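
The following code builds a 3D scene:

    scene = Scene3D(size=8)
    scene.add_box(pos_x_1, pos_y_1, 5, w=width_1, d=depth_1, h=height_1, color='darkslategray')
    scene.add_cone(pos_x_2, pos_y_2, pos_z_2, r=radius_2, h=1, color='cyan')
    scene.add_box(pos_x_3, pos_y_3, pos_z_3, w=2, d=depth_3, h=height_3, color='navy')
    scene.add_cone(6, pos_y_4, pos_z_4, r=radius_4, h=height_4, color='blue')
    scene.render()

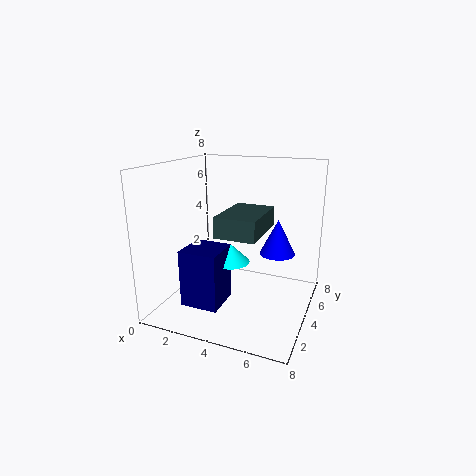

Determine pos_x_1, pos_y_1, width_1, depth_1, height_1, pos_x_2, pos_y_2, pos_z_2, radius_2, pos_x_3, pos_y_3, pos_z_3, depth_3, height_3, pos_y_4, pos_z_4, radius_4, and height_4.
pos_x_1 = 4; pos_y_1 = 1; width_1 = 2; depth_1 = 3; height_1 = 1; pos_x_2 = 4; pos_y_2 = 3; pos_z_2 = 3; radius_2 = 1; pos_x_3 = 2; pos_y_3 = 1; pos_z_3 = 1; depth_3 = 2; height_3 = 3; pos_y_4 = 5; pos_z_4 = 3; radius_4 = 1; height_4 = 2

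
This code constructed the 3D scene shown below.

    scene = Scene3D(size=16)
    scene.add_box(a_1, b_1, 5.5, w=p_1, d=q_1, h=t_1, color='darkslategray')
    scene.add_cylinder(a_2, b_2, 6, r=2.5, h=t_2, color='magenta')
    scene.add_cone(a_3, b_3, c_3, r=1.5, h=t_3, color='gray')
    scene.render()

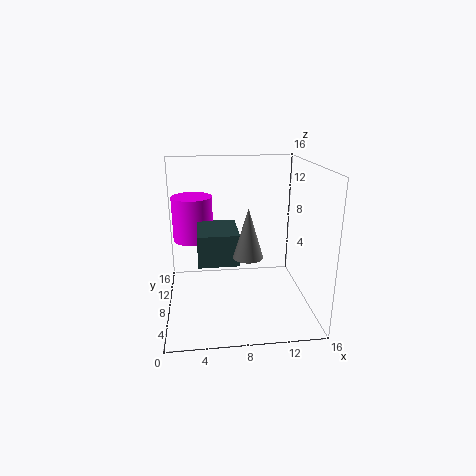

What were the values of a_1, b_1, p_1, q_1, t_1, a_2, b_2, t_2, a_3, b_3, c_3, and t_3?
a_1 = 3.5, b_1 = 6, p_1 = 4.5, q_1 = 5.5, t_1 = 3.5, a_2 = 3, b_2 = 13.5, t_2 = 5.5, a_3 = 8.5, b_3 = 4, c_3 = 7.5, t_3 = 5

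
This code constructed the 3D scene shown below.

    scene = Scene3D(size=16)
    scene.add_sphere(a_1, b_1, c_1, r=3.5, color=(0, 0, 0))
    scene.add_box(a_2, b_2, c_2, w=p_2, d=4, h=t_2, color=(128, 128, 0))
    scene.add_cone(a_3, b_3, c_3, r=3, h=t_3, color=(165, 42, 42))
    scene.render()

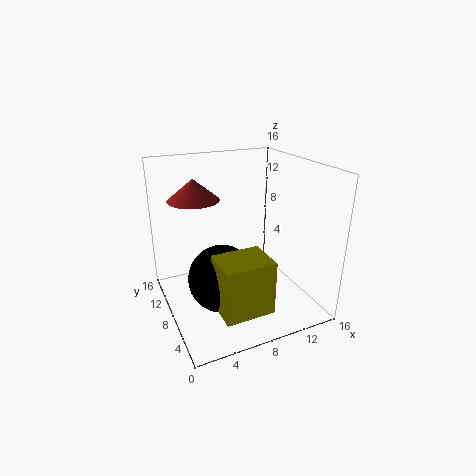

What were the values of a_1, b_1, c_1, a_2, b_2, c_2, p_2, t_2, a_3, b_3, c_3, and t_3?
a_1 = 5, b_1 = 5.5, c_1 = 5, a_2 = 3.5, b_2 = 0.5, c_2 = 3, p_2 = 5, t_2 = 5.5, a_3 = 4.5, b_3 = 12.5, c_3 = 11.5, t_3 = 2.5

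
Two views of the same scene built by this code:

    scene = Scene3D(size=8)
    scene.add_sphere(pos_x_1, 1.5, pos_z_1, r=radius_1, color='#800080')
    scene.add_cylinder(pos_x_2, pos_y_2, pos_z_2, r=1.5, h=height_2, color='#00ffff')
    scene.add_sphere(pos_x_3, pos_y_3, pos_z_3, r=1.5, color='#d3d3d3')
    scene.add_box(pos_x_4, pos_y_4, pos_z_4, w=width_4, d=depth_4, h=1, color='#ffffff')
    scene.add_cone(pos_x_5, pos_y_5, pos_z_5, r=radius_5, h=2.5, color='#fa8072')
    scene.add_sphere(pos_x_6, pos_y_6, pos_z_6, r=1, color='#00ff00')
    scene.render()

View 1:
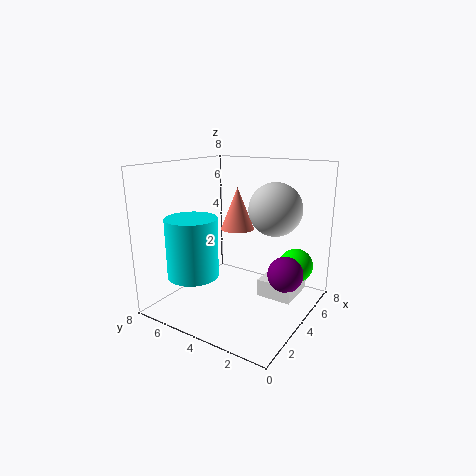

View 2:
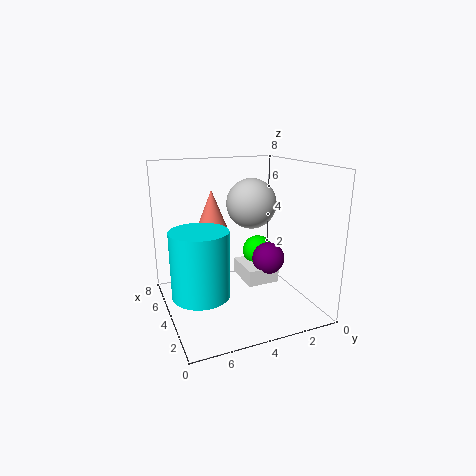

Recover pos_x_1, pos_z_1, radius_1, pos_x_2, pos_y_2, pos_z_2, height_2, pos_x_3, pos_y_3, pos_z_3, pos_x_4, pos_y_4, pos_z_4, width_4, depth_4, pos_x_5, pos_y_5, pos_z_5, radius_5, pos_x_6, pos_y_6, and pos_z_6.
pos_x_1 = 5, pos_z_1 = 2, radius_1 = 1, pos_x_2 = 3, pos_y_2 = 6.5, pos_z_2 = 1.5, height_2 = 3.5, pos_x_3 = 5.5, pos_y_3 = 2.5, pos_z_3 = 5.5, pos_x_4 = 4.5, pos_y_4 = 1, pos_z_4 = 0.5, width_4 = 2.5, depth_4 = 2, pos_x_5 = 5.5, pos_y_5 = 5, pos_z_5 = 4, radius_5 = 1, pos_x_6 = 6.5, pos_y_6 = 1.5, pos_z_6 = 2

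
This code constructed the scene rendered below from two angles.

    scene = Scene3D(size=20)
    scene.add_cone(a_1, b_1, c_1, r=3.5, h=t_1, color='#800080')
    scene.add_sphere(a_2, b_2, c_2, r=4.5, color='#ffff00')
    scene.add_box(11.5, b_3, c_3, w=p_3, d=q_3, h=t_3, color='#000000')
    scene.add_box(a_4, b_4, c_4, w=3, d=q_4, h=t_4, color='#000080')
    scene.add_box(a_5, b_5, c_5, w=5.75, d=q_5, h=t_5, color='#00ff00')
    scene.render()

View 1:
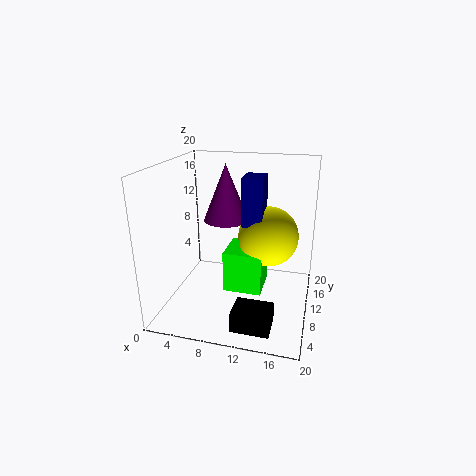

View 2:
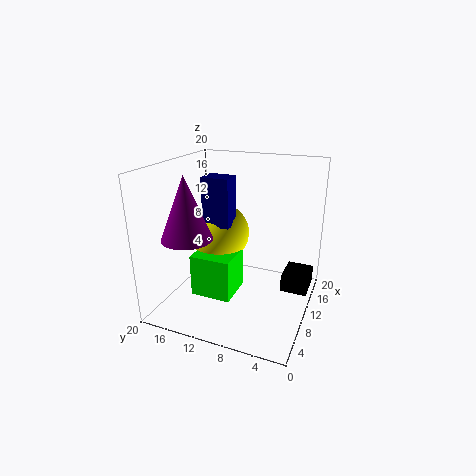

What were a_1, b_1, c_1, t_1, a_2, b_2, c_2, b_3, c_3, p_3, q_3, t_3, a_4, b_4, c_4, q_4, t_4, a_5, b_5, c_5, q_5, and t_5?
a_1 = 6.5; b_1 = 16; c_1 = 10.25; t_1 = 8.75; a_2 = 13.5; b_2 = 14.5; c_2 = 8.75; b_3 = 0.25; c_3 = 2; p_3 = 4.75; q_3 = 3.75; t_3 = 2.5; a_4 = 10; b_4 = 11.5; c_4 = 11; q_4 = 4; t_4 = 7; a_5 = 7.5; b_5 = 10.5; c_5 = 0.75; q_5 = 6; t_5 = 6.25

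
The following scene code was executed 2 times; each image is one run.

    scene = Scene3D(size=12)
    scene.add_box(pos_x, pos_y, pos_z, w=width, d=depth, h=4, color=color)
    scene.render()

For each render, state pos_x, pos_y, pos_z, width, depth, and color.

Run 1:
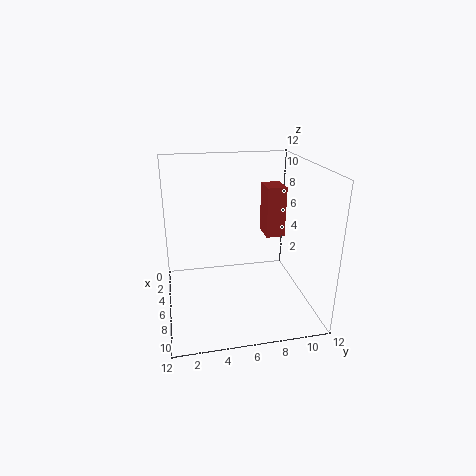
pos_x = 5.5
pos_y = 8
pos_z = 6.5
width = 2
depth = 1.5
color = 'brown'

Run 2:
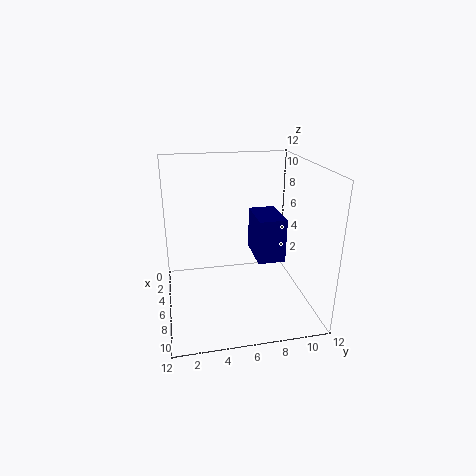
pos_x = 1.5
pos_y = 8
pos_z = 3
width = 4
depth = 2.5
color = 'navy'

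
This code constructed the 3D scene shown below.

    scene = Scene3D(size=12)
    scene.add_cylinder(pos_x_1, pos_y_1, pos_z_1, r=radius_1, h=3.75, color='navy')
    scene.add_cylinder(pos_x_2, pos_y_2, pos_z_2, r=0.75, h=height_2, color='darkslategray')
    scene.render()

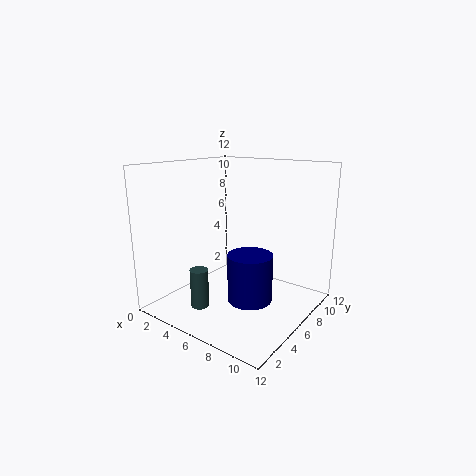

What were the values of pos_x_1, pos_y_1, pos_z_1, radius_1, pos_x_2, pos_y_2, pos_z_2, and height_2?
pos_x_1 = 8.25, pos_y_1 = 4.5, pos_z_1 = 1.75, radius_1 = 1.75, pos_x_2 = 4.25, pos_y_2 = 3, pos_z_2 = 0.5, height_2 = 3.25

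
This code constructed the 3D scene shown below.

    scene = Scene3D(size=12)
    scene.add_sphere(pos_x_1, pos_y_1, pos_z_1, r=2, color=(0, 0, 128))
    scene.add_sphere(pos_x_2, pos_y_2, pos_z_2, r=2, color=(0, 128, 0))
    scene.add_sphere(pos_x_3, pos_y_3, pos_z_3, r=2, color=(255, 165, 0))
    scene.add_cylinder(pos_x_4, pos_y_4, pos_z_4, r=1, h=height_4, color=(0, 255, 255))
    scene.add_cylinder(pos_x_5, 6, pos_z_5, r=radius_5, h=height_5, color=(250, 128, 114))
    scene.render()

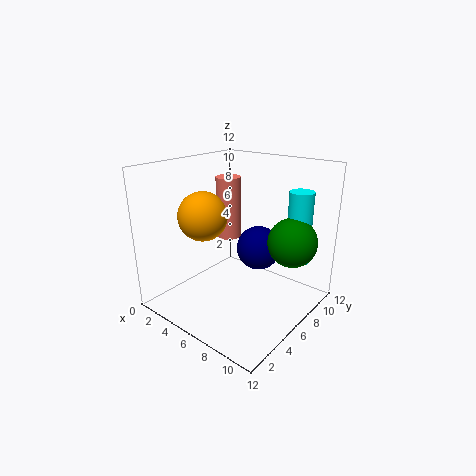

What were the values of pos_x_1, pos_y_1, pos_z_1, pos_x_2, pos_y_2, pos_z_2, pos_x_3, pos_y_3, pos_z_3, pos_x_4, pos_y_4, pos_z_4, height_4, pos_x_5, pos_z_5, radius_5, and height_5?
pos_x_1 = 6
pos_y_1 = 9
pos_z_1 = 4
pos_x_2 = 10
pos_y_2 = 8
pos_z_2 = 6
pos_x_3 = 4
pos_y_3 = 4
pos_z_3 = 8
pos_x_4 = 10
pos_y_4 = 9
pos_z_4 = 4
height_4 = 6
pos_x_5 = 5
pos_z_5 = 6
radius_5 = 1
height_5 = 5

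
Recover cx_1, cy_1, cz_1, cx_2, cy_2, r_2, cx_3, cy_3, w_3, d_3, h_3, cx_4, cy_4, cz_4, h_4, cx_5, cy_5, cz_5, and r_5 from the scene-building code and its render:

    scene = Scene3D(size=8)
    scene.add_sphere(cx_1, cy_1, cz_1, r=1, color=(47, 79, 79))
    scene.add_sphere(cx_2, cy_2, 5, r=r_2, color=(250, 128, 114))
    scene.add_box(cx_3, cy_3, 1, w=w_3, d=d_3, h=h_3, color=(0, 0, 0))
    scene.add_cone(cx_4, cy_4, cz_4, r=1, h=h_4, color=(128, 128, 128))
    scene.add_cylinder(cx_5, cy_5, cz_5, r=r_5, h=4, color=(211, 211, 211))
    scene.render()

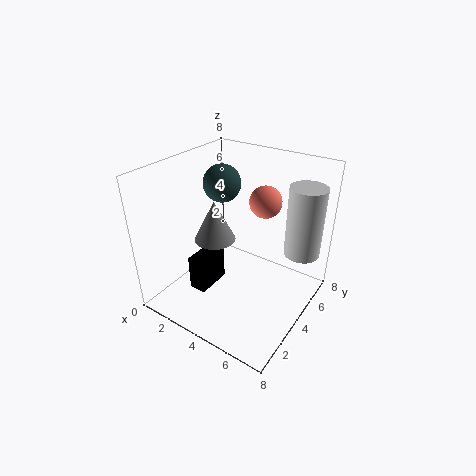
cx_1 = 3
cy_1 = 4
cz_1 = 7
cx_2 = 4
cy_2 = 7
r_2 = 1
cx_3 = 2
cy_3 = 2
w_3 = 1
d_3 = 2
h_3 = 2
cx_4 = 4
cy_4 = 2
cz_4 = 5
h_4 = 2
cx_5 = 7
cy_5 = 6
cz_5 = 3
r_5 = 1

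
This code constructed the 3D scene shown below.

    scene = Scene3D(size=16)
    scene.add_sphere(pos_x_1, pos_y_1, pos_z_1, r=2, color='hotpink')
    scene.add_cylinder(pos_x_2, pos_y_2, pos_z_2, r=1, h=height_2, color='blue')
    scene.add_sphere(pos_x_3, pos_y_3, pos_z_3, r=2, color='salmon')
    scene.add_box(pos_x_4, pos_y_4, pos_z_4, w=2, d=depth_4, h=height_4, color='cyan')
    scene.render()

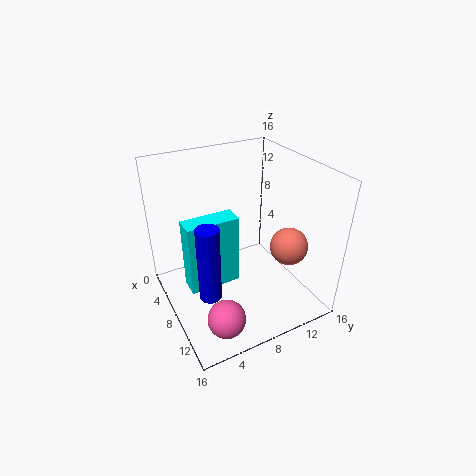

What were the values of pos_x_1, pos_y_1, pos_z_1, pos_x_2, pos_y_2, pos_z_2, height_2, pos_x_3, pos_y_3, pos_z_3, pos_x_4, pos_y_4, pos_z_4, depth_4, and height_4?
pos_x_1 = 13
pos_y_1 = 4
pos_z_1 = 2
pos_x_2 = 14
pos_y_2 = 2
pos_z_2 = 7
height_2 = 7
pos_x_3 = 12
pos_y_3 = 12
pos_z_3 = 8
pos_x_4 = 10
pos_y_4 = 1
pos_z_4 = 6
depth_4 = 5
height_4 = 7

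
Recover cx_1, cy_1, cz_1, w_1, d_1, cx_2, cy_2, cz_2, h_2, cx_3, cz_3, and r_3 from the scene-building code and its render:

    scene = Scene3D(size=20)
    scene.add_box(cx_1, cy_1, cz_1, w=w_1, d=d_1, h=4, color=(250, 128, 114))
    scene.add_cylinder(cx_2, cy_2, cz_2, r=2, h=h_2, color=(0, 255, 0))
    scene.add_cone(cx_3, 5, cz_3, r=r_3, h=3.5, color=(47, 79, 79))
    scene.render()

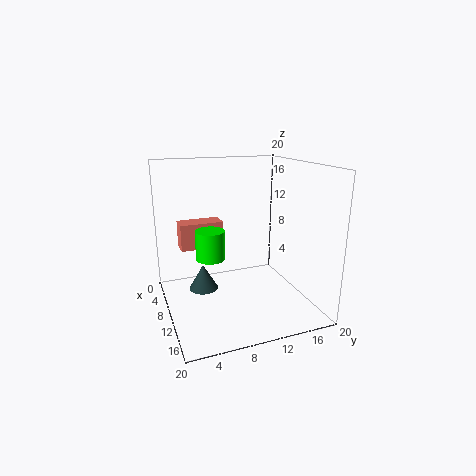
cx_1 = 2; cy_1 = 3; cz_1 = 7; w_1 = 3; d_1 = 6.5; cx_2 = 10; cy_2 = 6; cz_2 = 7.5; h_2 = 4; cx_3 = 9.5; cz_3 = 3; r_3 = 2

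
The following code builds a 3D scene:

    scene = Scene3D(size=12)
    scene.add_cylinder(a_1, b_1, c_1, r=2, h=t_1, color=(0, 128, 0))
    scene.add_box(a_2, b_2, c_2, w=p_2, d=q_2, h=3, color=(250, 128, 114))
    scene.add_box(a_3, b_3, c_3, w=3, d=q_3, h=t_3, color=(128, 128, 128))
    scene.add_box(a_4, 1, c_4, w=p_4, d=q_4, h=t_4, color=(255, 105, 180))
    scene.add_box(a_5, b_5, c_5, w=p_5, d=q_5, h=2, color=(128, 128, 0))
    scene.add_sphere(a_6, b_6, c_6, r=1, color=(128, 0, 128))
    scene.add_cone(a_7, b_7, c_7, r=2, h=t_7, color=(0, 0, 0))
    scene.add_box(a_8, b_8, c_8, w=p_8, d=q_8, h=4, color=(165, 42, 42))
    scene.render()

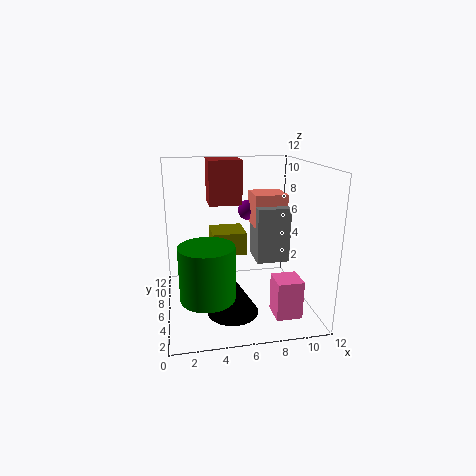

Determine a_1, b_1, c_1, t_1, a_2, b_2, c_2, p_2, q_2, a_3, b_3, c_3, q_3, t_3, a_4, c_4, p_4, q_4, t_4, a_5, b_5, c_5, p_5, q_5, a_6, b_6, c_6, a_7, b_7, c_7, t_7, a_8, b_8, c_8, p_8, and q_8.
a_1 = 3
b_1 = 2
c_1 = 3
t_1 = 4
a_2 = 8
b_2 = 8
c_2 = 6
p_2 = 3
q_2 = 3
a_3 = 8
b_3 = 7
c_3 = 3
q_3 = 3
t_3 = 5
a_4 = 8
c_4 = 1
p_4 = 2
q_4 = 2
t_4 = 3
a_5 = 4
b_5 = 7
c_5 = 4
p_5 = 3
q_5 = 3
a_6 = 8
b_6 = 11
c_6 = 7
a_7 = 5
b_7 = 3
c_7 = 1
t_7 = 3
a_8 = 4
b_8 = 9
c_8 = 8
p_8 = 3
q_8 = 3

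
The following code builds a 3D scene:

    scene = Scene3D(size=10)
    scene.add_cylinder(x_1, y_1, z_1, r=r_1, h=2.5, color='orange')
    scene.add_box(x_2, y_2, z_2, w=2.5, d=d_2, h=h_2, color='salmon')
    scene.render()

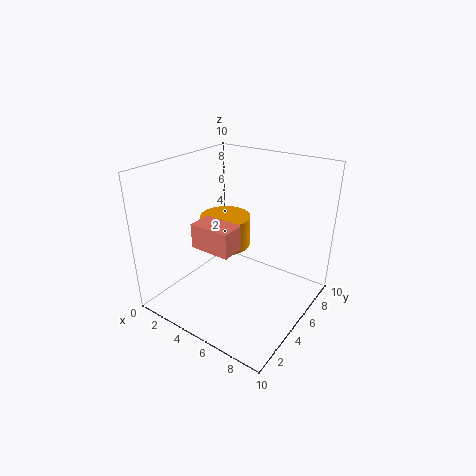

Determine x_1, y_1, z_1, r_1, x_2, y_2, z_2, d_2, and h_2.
x_1 = 2
y_1 = 7.5
z_1 = 2.5
r_1 = 2
x_2 = 4.5
y_2 = 1
z_2 = 6
d_2 = 1.5
h_2 = 1.5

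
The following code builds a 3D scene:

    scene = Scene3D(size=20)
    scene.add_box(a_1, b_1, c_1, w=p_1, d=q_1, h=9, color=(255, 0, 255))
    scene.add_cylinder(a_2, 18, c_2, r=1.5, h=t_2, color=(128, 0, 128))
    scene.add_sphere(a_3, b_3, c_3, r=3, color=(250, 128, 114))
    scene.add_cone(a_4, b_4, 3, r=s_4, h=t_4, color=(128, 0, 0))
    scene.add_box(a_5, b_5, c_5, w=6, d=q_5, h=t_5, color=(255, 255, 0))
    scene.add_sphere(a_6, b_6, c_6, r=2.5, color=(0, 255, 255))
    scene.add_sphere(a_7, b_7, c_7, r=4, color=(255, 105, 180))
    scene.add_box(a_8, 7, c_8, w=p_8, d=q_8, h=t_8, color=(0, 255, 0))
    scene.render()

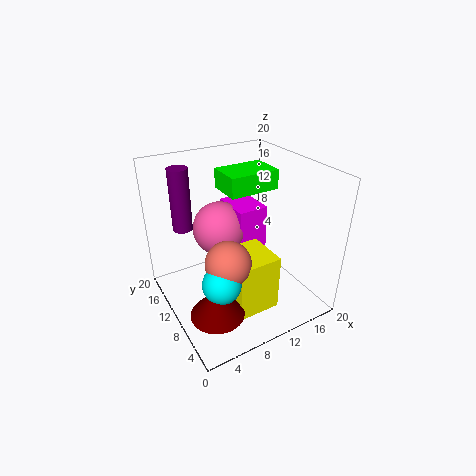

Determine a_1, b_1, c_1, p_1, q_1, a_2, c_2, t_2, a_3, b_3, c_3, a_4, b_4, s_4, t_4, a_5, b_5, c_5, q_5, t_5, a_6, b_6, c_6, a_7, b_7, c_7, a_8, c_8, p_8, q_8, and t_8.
a_1 = 11
b_1 = 11
c_1 = 4
p_1 = 4.5
q_1 = 6
a_2 = 5
c_2 = 9
t_2 = 9.5
a_3 = 6.5
b_3 = 6.5
c_3 = 9
a_4 = 4
b_4 = 5
s_4 = 3.5
t_4 = 4
a_5 = 7
b_5 = 4
c_5 = 1
q_5 = 6
t_5 = 8
a_6 = 5
b_6 = 5.5
c_6 = 7
a_7 = 9.5
b_7 = 14.5
c_7 = 9.5
a_8 = 7.5
c_8 = 17.5
p_8 = 6.5
q_8 = 4.5
t_8 = 2.5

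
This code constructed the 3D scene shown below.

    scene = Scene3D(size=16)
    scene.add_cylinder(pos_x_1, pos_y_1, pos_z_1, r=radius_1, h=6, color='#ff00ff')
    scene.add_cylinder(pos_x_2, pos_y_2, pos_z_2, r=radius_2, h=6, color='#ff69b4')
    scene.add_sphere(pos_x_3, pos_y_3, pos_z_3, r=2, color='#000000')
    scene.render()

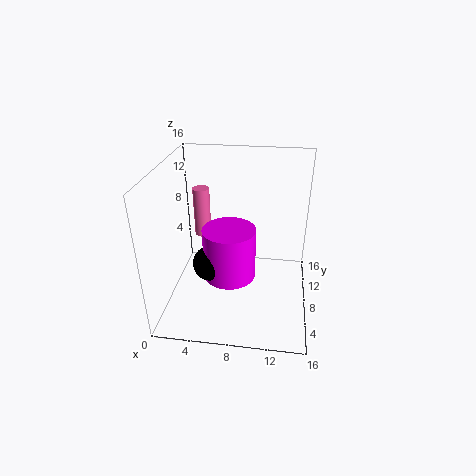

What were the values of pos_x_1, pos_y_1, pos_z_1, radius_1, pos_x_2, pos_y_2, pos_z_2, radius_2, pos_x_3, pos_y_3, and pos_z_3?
pos_x_1 = 7
pos_y_1 = 8
pos_z_1 = 3
radius_1 = 3
pos_x_2 = 3
pos_y_2 = 12
pos_z_2 = 6
radius_2 = 1
pos_x_3 = 5
pos_y_3 = 7
pos_z_3 = 5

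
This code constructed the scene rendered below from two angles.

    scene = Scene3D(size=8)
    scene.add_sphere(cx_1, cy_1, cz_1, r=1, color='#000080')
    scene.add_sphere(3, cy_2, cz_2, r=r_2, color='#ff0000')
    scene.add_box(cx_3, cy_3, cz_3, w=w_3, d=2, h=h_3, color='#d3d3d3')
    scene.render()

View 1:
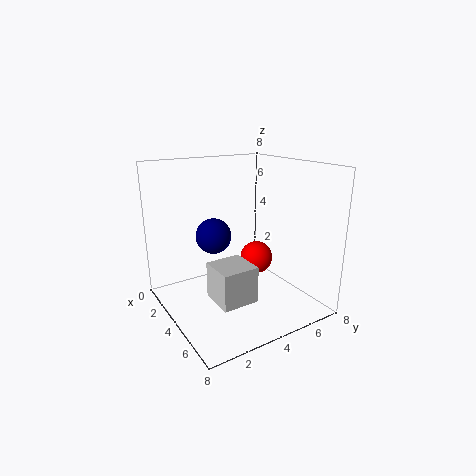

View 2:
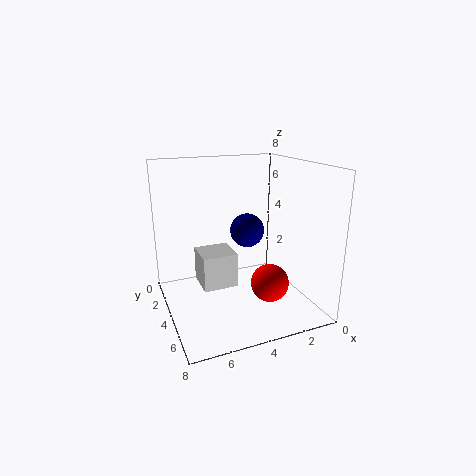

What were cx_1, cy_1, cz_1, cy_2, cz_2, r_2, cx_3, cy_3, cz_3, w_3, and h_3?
cx_1 = 3, cy_1 = 3, cz_1 = 4, cy_2 = 6, cz_2 = 2, r_2 = 1, cx_3 = 4, cy_3 = 2, cz_3 = 1, w_3 = 2, h_3 = 2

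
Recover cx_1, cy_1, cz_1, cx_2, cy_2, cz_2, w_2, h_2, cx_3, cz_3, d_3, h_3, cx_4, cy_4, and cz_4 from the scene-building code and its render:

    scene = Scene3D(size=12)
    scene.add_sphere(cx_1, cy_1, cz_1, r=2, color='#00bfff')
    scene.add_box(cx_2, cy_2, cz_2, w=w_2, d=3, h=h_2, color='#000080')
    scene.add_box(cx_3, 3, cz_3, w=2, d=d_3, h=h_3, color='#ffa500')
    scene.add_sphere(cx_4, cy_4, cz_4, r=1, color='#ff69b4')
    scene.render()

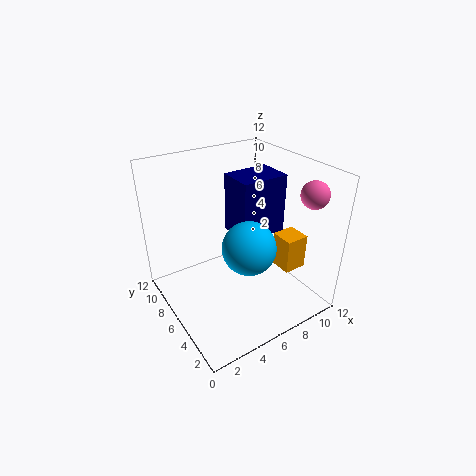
cx_1 = 5, cy_1 = 3, cz_1 = 7, cx_2 = 6, cy_2 = 5, cz_2 = 6, w_2 = 4, h_2 = 5, cx_3 = 9, cz_3 = 3, d_3 = 2, h_3 = 3, cx_4 = 9, cy_4 = 1, cz_4 = 11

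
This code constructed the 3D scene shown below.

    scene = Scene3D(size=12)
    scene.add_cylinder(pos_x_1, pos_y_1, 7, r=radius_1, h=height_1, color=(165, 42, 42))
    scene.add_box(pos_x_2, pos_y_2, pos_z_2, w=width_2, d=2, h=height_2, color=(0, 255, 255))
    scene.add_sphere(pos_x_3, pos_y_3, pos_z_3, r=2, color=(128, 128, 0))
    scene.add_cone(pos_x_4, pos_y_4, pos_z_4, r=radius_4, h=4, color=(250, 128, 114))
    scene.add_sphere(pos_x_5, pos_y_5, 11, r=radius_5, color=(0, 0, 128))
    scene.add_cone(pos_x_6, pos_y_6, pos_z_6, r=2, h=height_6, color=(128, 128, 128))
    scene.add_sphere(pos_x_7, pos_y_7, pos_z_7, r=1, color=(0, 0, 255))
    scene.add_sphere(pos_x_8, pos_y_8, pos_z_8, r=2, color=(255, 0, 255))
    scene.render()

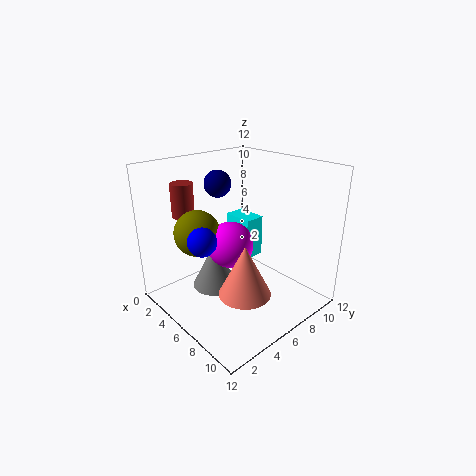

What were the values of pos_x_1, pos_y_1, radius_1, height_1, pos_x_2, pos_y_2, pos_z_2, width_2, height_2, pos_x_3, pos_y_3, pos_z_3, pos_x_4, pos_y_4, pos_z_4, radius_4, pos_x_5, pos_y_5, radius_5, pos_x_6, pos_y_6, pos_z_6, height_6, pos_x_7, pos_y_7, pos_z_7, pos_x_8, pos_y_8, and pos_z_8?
pos_x_1 = 1; pos_y_1 = 4; radius_1 = 1; height_1 = 3; pos_x_2 = 1; pos_y_2 = 9; pos_z_2 = 2; width_2 = 3; height_2 = 4; pos_x_3 = 3; pos_y_3 = 4; pos_z_3 = 6; pos_x_4 = 9; pos_y_4 = 4; pos_z_4 = 3; radius_4 = 2; pos_x_5 = 6; pos_y_5 = 4; radius_5 = 1; pos_x_6 = 4; pos_y_6 = 5; pos_z_6 = 1; height_6 = 4; pos_x_7 = 8; pos_y_7 = 1; pos_z_7 = 8; pos_x_8 = 5; pos_y_8 = 6; pos_z_8 = 5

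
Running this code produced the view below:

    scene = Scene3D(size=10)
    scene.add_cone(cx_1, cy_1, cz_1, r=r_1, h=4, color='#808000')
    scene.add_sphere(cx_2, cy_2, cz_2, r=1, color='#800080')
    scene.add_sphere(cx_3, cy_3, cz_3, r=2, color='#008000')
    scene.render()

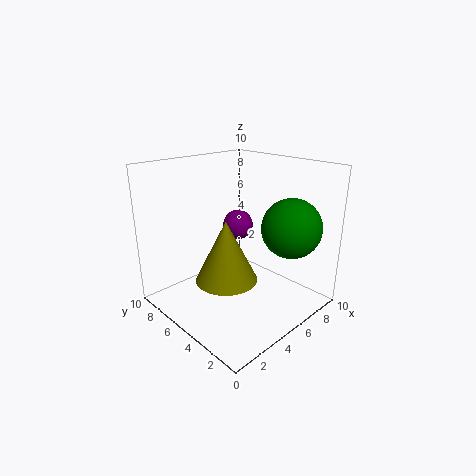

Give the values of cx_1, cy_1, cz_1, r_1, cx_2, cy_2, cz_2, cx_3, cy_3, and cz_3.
cx_1 = 3; cy_1 = 4; cz_1 = 3; r_1 = 2; cx_2 = 5; cy_2 = 5; cz_2 = 6; cx_3 = 7; cy_3 = 2; cz_3 = 6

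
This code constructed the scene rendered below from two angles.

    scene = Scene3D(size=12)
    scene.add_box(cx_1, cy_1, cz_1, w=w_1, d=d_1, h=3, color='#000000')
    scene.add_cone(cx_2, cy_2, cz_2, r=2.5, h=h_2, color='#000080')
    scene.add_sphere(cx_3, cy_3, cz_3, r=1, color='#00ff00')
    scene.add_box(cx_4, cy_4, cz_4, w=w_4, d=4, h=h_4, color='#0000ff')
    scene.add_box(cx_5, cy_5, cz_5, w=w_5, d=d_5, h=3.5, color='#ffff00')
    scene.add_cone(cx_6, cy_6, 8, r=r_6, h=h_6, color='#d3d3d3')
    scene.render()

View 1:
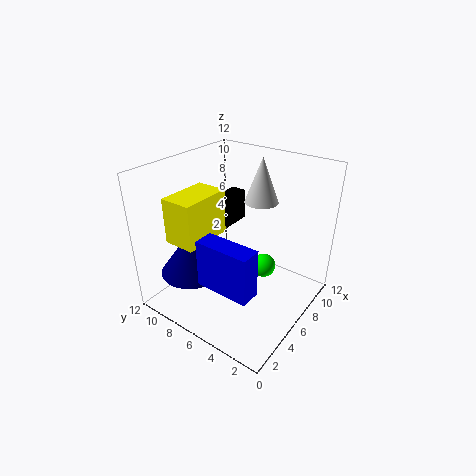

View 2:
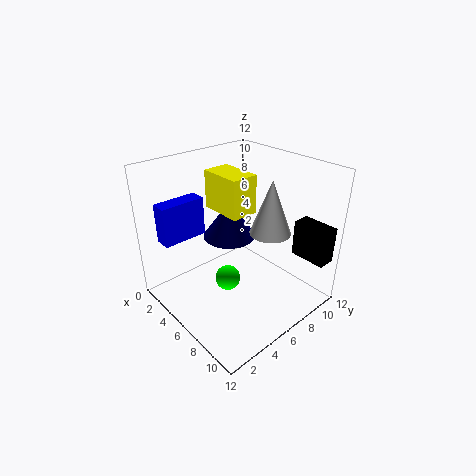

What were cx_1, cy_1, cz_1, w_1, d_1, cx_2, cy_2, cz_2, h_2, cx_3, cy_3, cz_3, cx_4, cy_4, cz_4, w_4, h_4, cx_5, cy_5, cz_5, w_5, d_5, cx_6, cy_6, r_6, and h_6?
cx_1 = 9, cy_1 = 9.5, cz_1 = 4.5, w_1 = 3, d_1 = 1.5, cx_2 = 2.5, cy_2 = 8, cz_2 = 4, h_2 = 3.5, cx_3 = 7, cy_3 = 4, cz_3 = 3.5, cx_4 = 0.5, cy_4 = 1.5, cz_4 = 5, w_4 = 1.5, h_4 = 3.5, cx_5 = 1, cy_5 = 6.5, cz_5 = 7, w_5 = 4, d_5 = 2.5, cx_6 = 9.5, cy_6 = 6, r_6 = 1.5, h_6 = 4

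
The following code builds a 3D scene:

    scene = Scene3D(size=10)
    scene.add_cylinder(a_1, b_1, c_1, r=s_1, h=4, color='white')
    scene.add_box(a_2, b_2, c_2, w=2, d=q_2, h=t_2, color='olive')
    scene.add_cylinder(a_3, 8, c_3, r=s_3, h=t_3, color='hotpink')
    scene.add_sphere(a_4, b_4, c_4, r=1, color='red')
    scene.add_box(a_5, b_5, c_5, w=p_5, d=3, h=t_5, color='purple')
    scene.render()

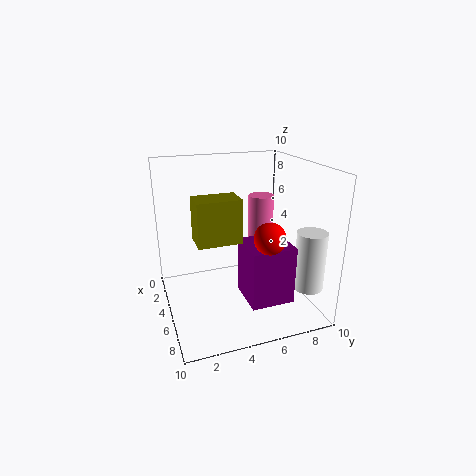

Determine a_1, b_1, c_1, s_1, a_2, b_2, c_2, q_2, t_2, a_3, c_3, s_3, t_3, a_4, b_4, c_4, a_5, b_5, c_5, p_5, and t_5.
a_1 = 8
b_1 = 9
c_1 = 2
s_1 = 1
a_2 = 4
b_2 = 2
c_2 = 5
q_2 = 3
t_2 = 3
a_3 = 2
c_3 = 2
s_3 = 1
t_3 = 5
a_4 = 8
b_4 = 6
c_4 = 6
a_5 = 5
b_5 = 5
c_5 = 1
p_5 = 3
t_5 = 4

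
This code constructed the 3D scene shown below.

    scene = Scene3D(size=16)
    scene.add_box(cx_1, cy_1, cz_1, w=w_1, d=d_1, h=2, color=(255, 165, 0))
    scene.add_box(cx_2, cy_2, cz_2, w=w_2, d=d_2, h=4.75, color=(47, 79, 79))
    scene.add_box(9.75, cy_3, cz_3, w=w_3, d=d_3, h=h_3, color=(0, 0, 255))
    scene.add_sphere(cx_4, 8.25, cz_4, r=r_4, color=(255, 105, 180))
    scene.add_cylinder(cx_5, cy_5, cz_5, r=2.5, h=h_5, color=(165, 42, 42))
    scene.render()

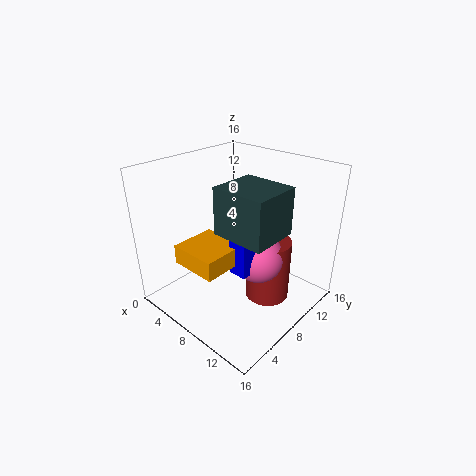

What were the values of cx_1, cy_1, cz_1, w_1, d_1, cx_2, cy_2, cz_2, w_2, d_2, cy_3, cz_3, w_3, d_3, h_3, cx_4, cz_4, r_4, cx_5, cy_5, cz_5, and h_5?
cx_1 = 5.5
cy_1 = 1.25
cz_1 = 7
w_1 = 5
d_1 = 4.75
cx_2 = 8.75
cy_2 = 3.75
cz_2 = 10.5
w_2 = 5.5
d_2 = 5
cy_3 = 4.75
cz_3 = 6
w_3 = 2
d_3 = 2.75
h_3 = 4.75
cx_4 = 10.75
cz_4 = 6.5
r_4 = 2.75
cx_5 = 11
cy_5 = 9.75
cz_5 = 1
h_5 = 7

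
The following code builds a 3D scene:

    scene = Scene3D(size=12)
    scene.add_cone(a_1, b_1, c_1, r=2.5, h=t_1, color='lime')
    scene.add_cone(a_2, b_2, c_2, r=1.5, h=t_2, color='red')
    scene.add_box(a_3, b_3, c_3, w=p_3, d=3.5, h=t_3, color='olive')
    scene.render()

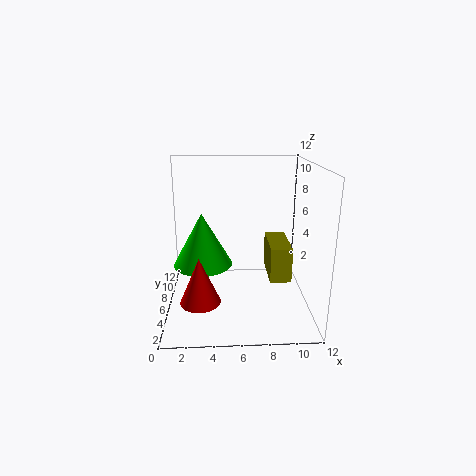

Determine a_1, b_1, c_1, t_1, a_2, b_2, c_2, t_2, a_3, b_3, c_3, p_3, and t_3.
a_1 = 3
b_1 = 6.5
c_1 = 3.5
t_1 = 4.5
a_2 = 3
b_2 = 2
c_2 = 2.5
t_2 = 3.5
a_3 = 8
b_3 = 1
c_3 = 4.5
p_3 = 1.5
t_3 = 2.5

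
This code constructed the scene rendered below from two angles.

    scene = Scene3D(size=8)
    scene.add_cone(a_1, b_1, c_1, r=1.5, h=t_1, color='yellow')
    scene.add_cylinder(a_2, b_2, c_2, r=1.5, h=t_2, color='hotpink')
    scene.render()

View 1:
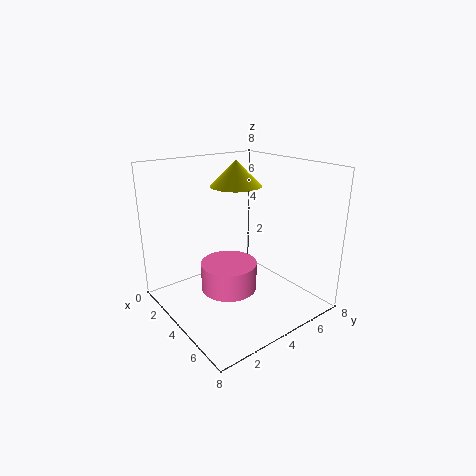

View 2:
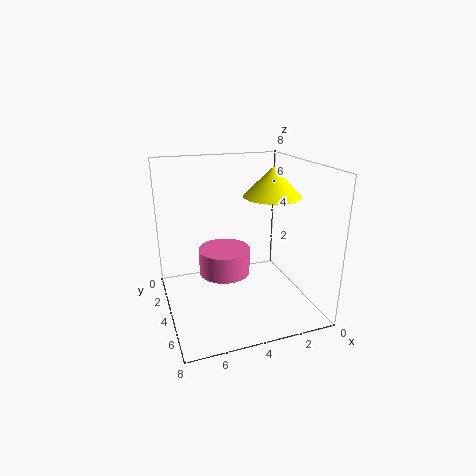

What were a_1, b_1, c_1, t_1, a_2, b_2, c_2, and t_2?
a_1 = 2.5, b_1 = 5, c_1 = 6.5, t_1 = 1.5, a_2 = 4.5, b_2 = 3, c_2 = 1.5, t_2 = 1.5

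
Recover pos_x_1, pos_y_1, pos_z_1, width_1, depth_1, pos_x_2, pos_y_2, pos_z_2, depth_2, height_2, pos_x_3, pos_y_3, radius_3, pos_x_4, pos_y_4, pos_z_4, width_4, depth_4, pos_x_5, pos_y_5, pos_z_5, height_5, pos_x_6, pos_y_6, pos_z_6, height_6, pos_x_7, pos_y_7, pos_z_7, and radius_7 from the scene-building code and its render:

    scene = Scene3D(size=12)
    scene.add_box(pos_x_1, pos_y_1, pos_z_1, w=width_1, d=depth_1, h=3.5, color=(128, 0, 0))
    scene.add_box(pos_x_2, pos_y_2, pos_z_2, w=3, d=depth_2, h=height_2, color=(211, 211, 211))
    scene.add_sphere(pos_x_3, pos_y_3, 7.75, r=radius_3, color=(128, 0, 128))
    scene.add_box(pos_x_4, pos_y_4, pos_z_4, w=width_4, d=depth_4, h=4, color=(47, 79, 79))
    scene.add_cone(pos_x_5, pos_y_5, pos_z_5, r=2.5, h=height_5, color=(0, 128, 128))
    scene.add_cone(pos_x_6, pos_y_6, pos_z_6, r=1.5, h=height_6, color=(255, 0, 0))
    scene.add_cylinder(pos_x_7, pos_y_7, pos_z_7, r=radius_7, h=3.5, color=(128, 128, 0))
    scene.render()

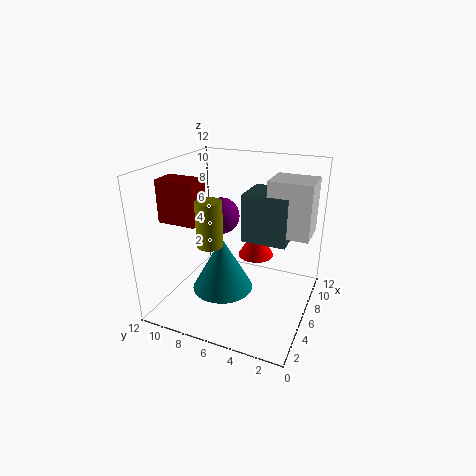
pos_x_1 = 3.25; pos_y_1 = 8.5; pos_z_1 = 7.5; width_1 = 2; depth_1 = 3.25; pos_x_2 = 6.25; pos_y_2 = 0.25; pos_z_2 = 6.5; depth_2 = 3.5; height_2 = 4.5; pos_x_3 = 6; pos_y_3 = 7.5; radius_3 = 1.5; pos_x_4 = 6; pos_y_4 = 2; pos_z_4 = 5.75; width_4 = 3.5; depth_4 = 3.75; pos_x_5 = 4.5; pos_y_5 = 6.75; pos_z_5 = 2; height_5 = 4.5; pos_x_6 = 7; pos_y_6 = 4.75; pos_z_6 = 4.25; height_6 = 2.5; pos_x_7 = 3; pos_y_7 = 7; pos_z_7 = 6.5; radius_7 = 1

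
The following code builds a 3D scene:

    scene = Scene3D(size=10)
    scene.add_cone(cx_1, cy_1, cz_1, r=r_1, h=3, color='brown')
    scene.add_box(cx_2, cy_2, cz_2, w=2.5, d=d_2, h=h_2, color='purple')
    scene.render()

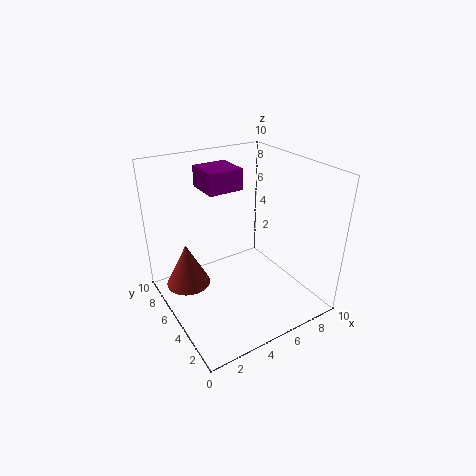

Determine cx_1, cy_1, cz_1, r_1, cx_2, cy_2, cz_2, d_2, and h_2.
cx_1 = 1.5, cy_1 = 6, cz_1 = 2, r_1 = 1.5, cx_2 = 3.5, cy_2 = 6, cz_2 = 8, d_2 = 2.5, h_2 = 1.5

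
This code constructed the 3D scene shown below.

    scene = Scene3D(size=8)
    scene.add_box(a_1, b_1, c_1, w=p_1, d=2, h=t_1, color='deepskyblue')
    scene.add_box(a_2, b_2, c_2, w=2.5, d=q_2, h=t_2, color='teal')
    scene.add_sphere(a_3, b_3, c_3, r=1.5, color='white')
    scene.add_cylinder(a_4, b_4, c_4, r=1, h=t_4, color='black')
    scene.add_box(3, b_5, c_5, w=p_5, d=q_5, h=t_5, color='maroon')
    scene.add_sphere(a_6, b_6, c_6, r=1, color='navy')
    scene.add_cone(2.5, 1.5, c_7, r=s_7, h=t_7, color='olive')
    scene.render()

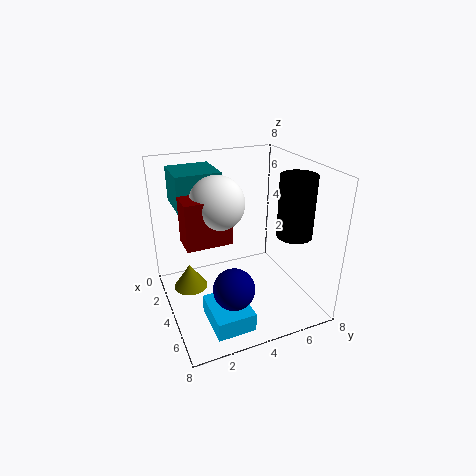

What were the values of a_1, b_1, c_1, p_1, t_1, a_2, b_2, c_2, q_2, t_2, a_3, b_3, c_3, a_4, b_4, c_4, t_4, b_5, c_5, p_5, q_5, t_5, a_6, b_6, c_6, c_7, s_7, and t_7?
a_1 = 5
b_1 = 1.5
c_1 = 0.5
p_1 = 2.5
t_1 = 1
a_2 = 0.5
b_2 = 1
c_2 = 5.5
q_2 = 2.5
t_2 = 2
a_3 = 3.5
b_3 = 3
c_3 = 6
a_4 = 5
b_4 = 7
c_4 = 4
t_4 = 3.5
b_5 = 1
c_5 = 4
p_5 = 1.5
q_5 = 2.5
t_5 = 2.5
a_6 = 7
b_6 = 2.5
c_6 = 3
c_7 = 0.5
s_7 = 1
t_7 = 1.5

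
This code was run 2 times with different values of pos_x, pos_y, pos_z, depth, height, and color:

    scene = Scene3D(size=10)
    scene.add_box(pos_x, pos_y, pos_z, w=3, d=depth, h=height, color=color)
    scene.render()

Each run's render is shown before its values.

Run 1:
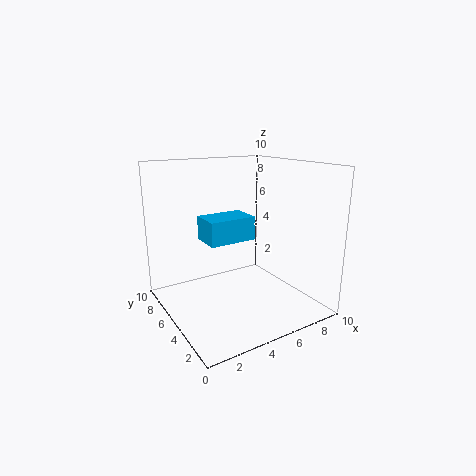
pos_x = 2; pos_y = 3; pos_z = 5.5; depth = 2; height = 1.5; color = 'deepskyblue'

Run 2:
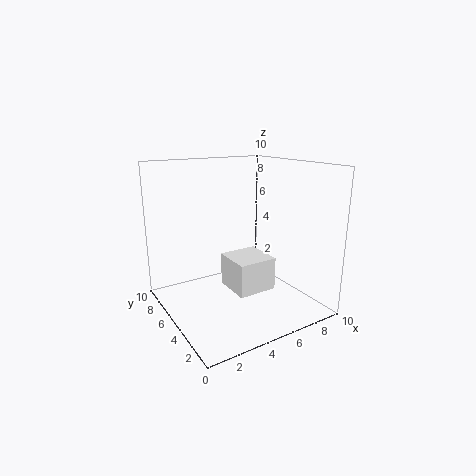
pos_x = 5; pos_y = 4.5; pos_z = 0.5; depth = 3; height = 2.5; color = 'white'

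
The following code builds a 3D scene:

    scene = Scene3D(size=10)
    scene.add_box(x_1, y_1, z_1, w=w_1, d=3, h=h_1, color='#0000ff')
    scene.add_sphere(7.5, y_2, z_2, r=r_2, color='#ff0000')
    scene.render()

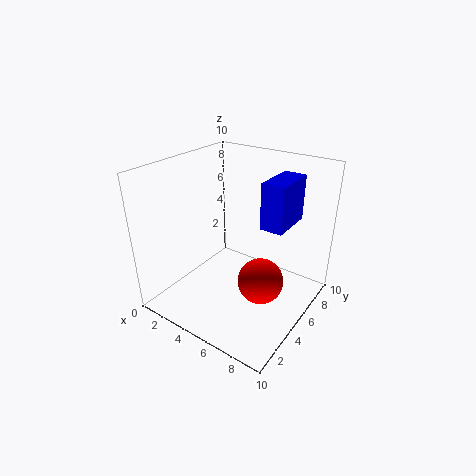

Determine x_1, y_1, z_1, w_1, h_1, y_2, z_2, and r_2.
x_1 = 7; y_1 = 4.5; z_1 = 6.5; w_1 = 1.5; h_1 = 3; y_2 = 4; z_2 = 3; r_2 = 1.5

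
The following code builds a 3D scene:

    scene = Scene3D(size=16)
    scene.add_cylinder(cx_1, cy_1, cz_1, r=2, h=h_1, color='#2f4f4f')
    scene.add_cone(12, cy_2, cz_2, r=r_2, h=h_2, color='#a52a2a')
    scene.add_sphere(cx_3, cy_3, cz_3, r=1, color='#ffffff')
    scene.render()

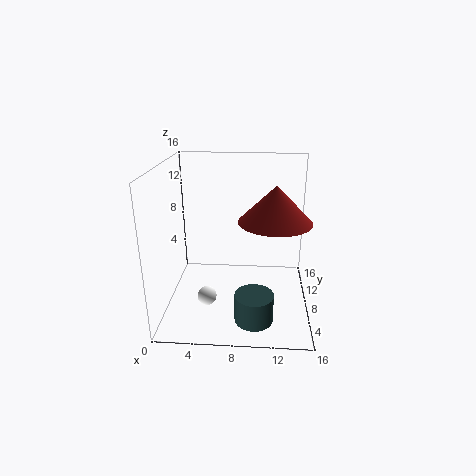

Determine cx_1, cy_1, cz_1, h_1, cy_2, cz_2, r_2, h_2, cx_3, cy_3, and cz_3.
cx_1 = 10; cy_1 = 3; cz_1 = 1; h_1 = 3; cy_2 = 8; cz_2 = 10; r_2 = 4; h_2 = 4; cx_3 = 5; cy_3 = 4; cz_3 = 3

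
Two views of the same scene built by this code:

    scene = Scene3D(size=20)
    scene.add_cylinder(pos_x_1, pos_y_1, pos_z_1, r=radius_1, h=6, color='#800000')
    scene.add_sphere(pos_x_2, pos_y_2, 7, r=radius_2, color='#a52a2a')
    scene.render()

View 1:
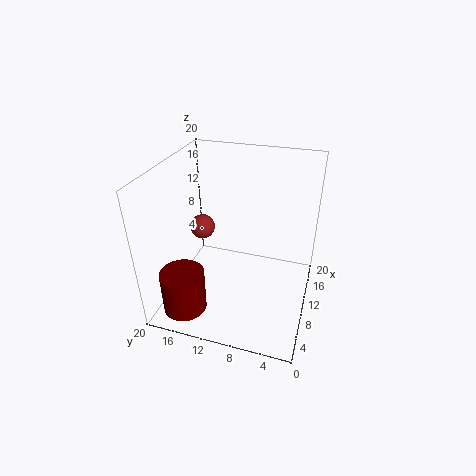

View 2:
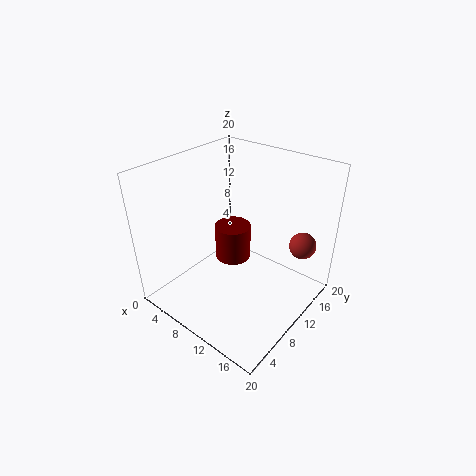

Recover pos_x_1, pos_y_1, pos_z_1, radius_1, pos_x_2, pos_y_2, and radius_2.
pos_x_1 = 4; pos_y_1 = 16; pos_z_1 = 1; radius_1 = 3; pos_x_2 = 16; pos_y_2 = 18; radius_2 = 2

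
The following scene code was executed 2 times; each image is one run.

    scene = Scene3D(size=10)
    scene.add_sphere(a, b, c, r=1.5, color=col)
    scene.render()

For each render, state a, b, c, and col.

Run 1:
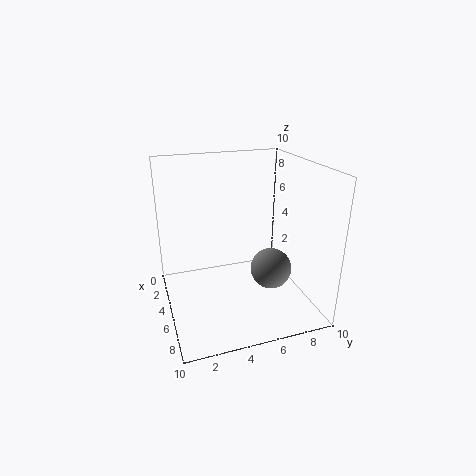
a = 5.25
b = 7.5
c = 2.25
col = 'gray'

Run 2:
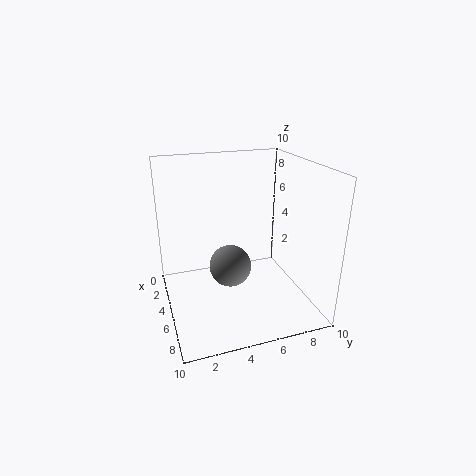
a = 4.75
b = 4.5
c = 2.75
col = 'gray'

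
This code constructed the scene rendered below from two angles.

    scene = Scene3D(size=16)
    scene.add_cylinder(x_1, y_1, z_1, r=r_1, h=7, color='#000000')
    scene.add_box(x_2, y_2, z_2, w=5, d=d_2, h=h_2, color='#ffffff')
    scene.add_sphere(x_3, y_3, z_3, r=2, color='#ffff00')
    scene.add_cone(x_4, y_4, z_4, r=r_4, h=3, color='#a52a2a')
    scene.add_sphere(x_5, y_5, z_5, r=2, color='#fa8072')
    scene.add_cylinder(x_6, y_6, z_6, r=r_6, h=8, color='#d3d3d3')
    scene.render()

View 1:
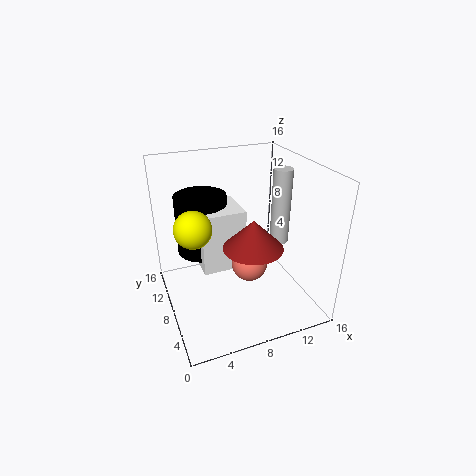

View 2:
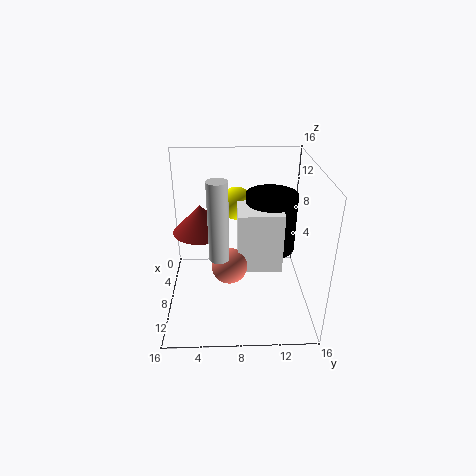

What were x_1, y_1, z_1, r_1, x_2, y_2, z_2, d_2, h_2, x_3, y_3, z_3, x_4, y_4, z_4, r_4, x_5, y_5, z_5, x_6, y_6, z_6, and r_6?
x_1 = 5
y_1 = 12
z_1 = 5
r_1 = 3
x_2 = 4
y_2 = 8
z_2 = 4
d_2 = 5
h_2 = 7
x_3 = 3
y_3 = 8
z_3 = 10
x_4 = 8
y_4 = 4
z_4 = 9
r_4 = 3
x_5 = 9
y_5 = 7
z_5 = 5
x_6 = 12
y_6 = 6
z_6 = 8
r_6 = 1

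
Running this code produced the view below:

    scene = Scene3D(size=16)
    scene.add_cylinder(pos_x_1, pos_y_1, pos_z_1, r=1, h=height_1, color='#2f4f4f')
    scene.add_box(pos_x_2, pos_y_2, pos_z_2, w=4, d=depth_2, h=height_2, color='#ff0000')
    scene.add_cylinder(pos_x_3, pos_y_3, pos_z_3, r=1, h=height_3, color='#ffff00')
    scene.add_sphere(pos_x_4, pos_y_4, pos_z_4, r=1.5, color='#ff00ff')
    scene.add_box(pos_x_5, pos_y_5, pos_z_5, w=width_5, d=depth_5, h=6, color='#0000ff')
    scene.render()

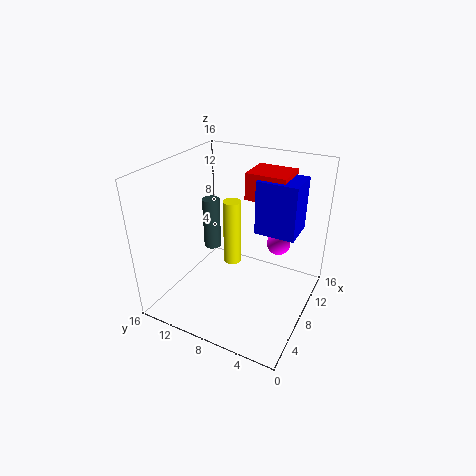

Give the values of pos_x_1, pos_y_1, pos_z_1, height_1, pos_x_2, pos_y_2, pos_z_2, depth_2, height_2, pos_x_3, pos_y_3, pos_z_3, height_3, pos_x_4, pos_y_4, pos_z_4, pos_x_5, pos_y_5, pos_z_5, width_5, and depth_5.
pos_x_1 = 9
pos_y_1 = 12
pos_z_1 = 5.5
height_1 = 6
pos_x_2 = 9.5
pos_y_2 = 3.5
pos_z_2 = 12
depth_2 = 4.5
height_2 = 3
pos_x_3 = 8.5
pos_y_3 = 9
pos_z_3 = 4.5
height_3 = 7.5
pos_x_4 = 14.5
pos_y_4 = 5.5
pos_z_4 = 4.5
pos_x_5 = 9
pos_y_5 = 2
pos_z_5 = 8.5
width_5 = 4
depth_5 = 4.5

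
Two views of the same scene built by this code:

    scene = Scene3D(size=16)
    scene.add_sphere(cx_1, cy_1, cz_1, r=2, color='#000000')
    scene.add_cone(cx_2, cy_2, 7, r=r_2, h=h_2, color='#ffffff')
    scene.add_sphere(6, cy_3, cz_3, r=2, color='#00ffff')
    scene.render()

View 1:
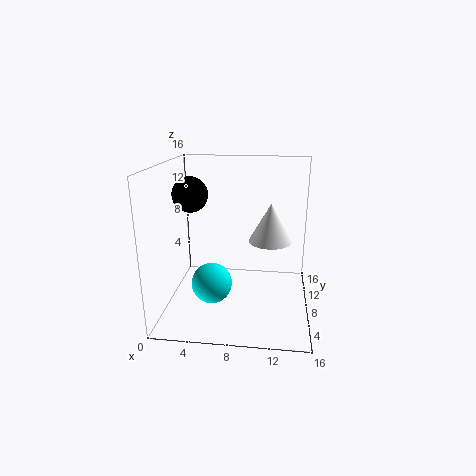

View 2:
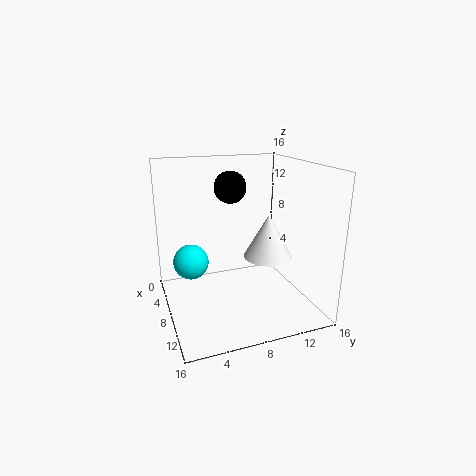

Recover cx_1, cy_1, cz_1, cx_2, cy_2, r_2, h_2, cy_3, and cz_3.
cx_1 = 2.5, cy_1 = 9, cz_1 = 12.5, cx_2 = 11.5, cy_2 = 10, r_2 = 2.5, h_2 = 4.5, cy_3 = 3, cz_3 = 5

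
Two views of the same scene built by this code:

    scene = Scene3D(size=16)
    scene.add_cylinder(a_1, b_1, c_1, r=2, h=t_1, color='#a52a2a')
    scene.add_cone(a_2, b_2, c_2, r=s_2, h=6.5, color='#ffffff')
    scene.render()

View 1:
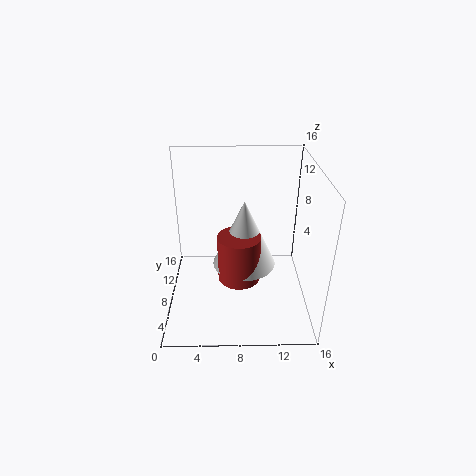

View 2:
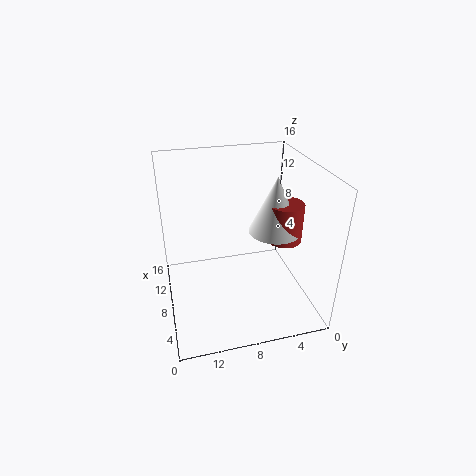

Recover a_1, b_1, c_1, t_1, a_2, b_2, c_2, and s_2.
a_1 = 8, b_1 = 2.5, c_1 = 7, t_1 = 4.5, a_2 = 8.5, b_2 = 3.5, c_2 = 8, s_2 = 3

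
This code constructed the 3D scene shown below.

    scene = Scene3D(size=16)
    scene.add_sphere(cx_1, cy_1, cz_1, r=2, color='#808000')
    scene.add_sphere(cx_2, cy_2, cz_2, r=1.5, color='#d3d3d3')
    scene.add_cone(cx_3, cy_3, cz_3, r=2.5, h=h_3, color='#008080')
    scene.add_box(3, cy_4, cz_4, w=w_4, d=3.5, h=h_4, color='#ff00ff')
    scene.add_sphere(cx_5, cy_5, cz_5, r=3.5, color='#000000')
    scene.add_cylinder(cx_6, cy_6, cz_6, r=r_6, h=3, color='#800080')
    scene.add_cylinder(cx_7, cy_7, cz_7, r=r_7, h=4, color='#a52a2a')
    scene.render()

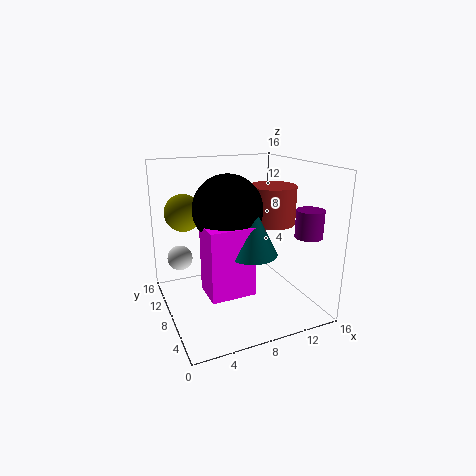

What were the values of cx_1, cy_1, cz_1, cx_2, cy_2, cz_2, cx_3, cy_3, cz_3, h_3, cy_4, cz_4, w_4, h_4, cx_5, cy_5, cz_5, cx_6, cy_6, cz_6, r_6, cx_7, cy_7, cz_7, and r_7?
cx_1 = 2.5
cy_1 = 10
cz_1 = 11
cx_2 = 2.5
cy_2 = 13
cz_2 = 4.5
cx_3 = 7.5
cy_3 = 3.5
cz_3 = 8
h_3 = 5
cy_4 = 2.5
cz_4 = 4
w_4 = 4.5
h_4 = 7
cx_5 = 6
cy_5 = 6
cz_5 = 12
cx_6 = 14.5
cy_6 = 4
cz_6 = 8.5
r_6 = 1.5
cx_7 = 11
cy_7 = 6
cz_7 = 10
r_7 = 2.5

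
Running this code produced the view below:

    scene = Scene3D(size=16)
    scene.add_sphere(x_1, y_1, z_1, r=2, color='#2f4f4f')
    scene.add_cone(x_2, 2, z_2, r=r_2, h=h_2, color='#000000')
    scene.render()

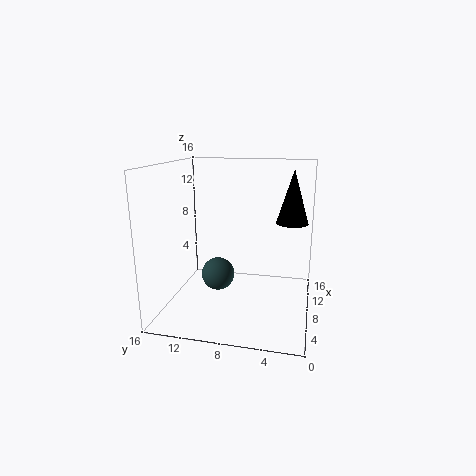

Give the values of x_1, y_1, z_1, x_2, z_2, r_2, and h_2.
x_1 = 10
y_1 = 11
z_1 = 2.5
x_2 = 4.5
z_2 = 11
r_2 = 1.5
h_2 = 5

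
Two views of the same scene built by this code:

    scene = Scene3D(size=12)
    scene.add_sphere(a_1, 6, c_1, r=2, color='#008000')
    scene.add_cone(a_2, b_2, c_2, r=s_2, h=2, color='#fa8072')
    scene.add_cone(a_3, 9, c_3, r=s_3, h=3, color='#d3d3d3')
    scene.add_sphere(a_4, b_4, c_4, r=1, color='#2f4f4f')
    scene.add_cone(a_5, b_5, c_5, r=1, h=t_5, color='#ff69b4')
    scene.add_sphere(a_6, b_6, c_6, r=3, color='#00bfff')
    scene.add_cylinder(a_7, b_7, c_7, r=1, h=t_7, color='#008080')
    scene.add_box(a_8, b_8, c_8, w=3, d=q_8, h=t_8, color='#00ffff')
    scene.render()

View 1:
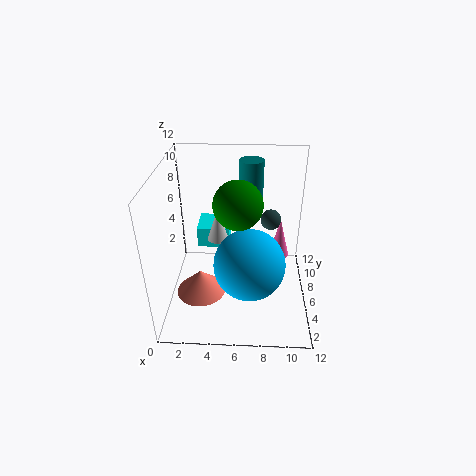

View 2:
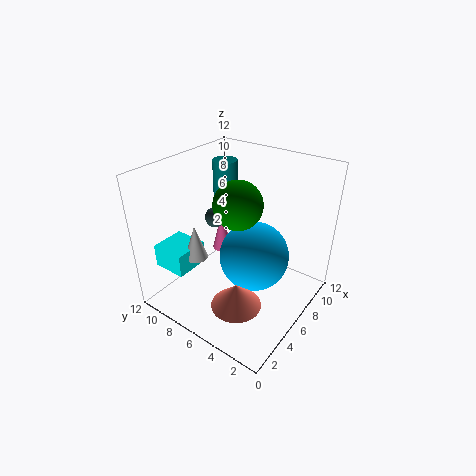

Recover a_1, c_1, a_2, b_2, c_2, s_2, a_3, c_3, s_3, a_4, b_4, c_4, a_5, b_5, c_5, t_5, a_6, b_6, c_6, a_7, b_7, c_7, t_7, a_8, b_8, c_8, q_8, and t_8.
a_1 = 6
c_1 = 9
a_2 = 3
b_2 = 4
c_2 = 2
s_2 = 2
a_3 = 4
c_3 = 4
s_3 = 1
a_4 = 9
b_4 = 11
c_4 = 5
a_5 = 10
b_5 = 11
c_5 = 1
t_5 = 4
a_6 = 7
b_6 = 5
c_6 = 4
a_7 = 7
b_7 = 8
c_7 = 8
t_7 = 4
a_8 = 2
b_8 = 9
c_8 = 3
q_8 = 3
t_8 = 2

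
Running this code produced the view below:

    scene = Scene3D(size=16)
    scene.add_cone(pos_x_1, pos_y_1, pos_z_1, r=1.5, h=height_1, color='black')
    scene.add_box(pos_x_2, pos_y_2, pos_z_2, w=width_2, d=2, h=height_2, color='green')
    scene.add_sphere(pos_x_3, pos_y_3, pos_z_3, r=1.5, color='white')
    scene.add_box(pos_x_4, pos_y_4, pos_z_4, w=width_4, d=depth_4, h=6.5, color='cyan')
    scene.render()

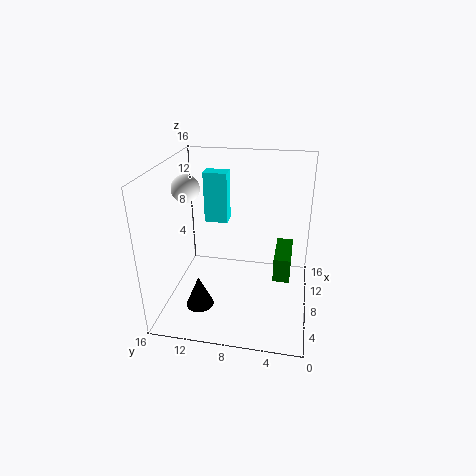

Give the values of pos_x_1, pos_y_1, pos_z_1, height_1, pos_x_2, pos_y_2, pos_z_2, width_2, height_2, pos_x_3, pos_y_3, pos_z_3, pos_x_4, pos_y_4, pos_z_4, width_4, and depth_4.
pos_x_1 = 4
pos_y_1 = 11.5
pos_z_1 = 1.5
height_1 = 3.5
pos_x_2 = 9
pos_y_2 = 2
pos_z_2 = 2
width_2 = 5.5
height_2 = 3
pos_x_3 = 7.5
pos_y_3 = 13.5
pos_z_3 = 13.5
pos_x_4 = 13.5
pos_y_4 = 10.5
pos_z_4 = 7
width_4 = 2
depth_4 = 3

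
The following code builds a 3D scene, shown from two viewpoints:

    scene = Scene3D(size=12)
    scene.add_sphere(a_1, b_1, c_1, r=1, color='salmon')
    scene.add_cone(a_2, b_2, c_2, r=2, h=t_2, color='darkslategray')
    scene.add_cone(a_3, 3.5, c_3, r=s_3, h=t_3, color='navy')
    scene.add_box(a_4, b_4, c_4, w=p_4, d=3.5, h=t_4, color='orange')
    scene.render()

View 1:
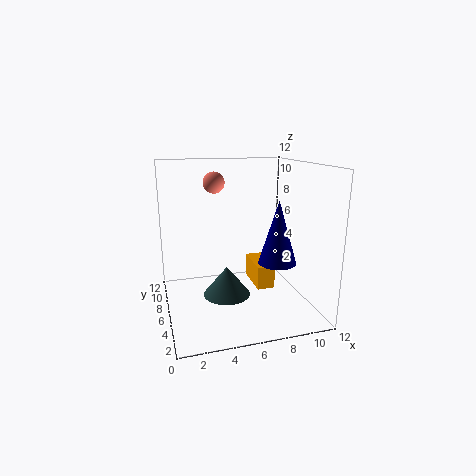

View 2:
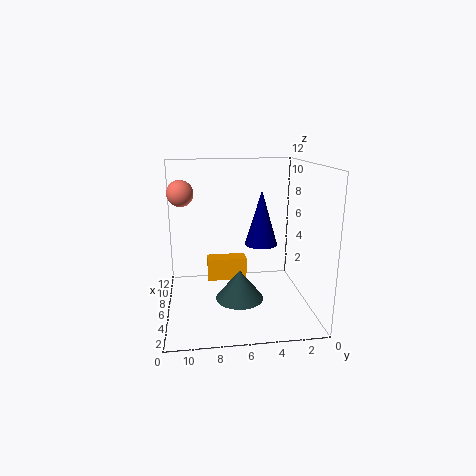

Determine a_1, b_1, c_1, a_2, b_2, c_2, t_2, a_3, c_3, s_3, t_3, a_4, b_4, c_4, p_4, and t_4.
a_1 = 5, b_1 = 10.5, c_1 = 10, a_2 = 5, b_2 = 6, c_2 = 1, t_2 = 2.5, a_3 = 8.5, c_3 = 4.5, s_3 = 1.5, t_3 = 5, a_4 = 7.5, b_4 = 5, c_4 = 1.5, p_4 = 1.5, t_4 = 2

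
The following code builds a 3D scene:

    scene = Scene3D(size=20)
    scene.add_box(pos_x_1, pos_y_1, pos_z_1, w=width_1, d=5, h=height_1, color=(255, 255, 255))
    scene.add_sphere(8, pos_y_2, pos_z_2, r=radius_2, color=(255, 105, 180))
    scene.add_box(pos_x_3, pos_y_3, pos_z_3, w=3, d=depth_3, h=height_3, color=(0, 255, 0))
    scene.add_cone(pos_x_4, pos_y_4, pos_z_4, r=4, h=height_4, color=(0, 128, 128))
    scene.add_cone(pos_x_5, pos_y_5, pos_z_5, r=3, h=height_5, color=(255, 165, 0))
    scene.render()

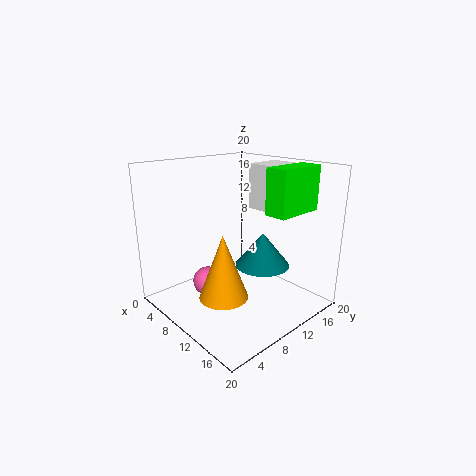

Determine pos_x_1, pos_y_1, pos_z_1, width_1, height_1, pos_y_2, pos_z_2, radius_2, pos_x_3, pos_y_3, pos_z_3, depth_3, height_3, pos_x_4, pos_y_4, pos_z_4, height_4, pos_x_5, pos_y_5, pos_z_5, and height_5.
pos_x_1 = 10; pos_y_1 = 12; pos_z_1 = 14; width_1 = 4; height_1 = 6; pos_y_2 = 6; pos_z_2 = 4; radius_2 = 2; pos_x_3 = 14; pos_y_3 = 11; pos_z_3 = 14; depth_3 = 7; height_3 = 6; pos_x_4 = 11; pos_y_4 = 14; pos_z_4 = 5; height_4 = 5; pos_x_5 = 14; pos_y_5 = 4; pos_z_5 = 5; height_5 = 8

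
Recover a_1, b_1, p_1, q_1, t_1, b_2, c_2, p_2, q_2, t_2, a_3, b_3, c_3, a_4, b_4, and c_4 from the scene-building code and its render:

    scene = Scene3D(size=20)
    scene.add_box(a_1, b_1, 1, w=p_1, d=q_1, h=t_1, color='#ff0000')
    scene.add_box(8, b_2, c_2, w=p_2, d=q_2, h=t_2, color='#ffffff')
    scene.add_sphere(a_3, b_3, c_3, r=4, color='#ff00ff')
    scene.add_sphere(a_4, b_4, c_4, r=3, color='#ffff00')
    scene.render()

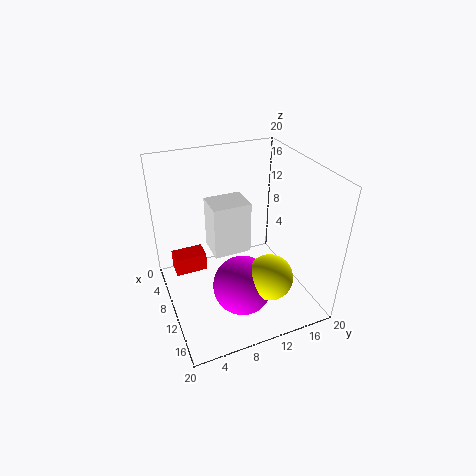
a_1 = 1
b_1 = 2
p_1 = 3
q_1 = 5
t_1 = 3
b_2 = 6
c_2 = 9
p_2 = 4
q_2 = 5
t_2 = 7
a_3 = 14
b_3 = 9
c_3 = 5
a_4 = 16
b_4 = 12
c_4 = 7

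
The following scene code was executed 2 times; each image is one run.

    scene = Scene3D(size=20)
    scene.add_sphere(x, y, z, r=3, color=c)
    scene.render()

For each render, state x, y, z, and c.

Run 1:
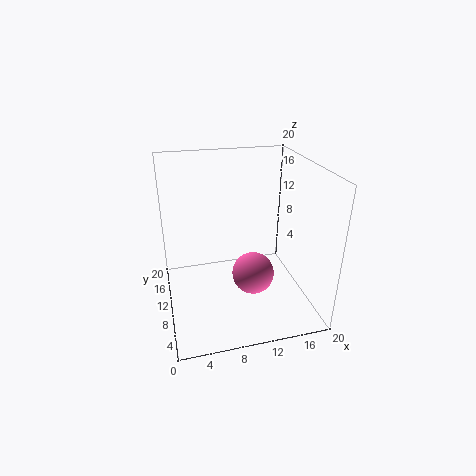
x = 12, y = 9, z = 4.5, c = 'hotpink'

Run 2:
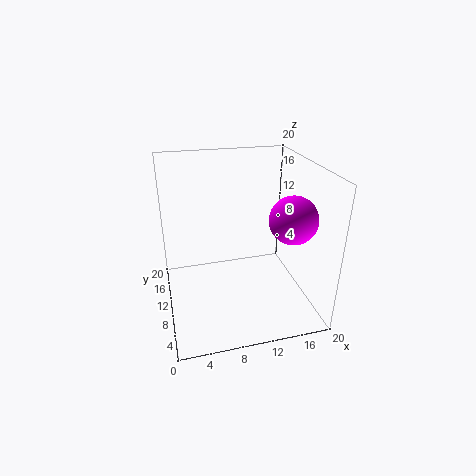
x = 15.5, y = 4.5, z = 14.5, c = 'magenta'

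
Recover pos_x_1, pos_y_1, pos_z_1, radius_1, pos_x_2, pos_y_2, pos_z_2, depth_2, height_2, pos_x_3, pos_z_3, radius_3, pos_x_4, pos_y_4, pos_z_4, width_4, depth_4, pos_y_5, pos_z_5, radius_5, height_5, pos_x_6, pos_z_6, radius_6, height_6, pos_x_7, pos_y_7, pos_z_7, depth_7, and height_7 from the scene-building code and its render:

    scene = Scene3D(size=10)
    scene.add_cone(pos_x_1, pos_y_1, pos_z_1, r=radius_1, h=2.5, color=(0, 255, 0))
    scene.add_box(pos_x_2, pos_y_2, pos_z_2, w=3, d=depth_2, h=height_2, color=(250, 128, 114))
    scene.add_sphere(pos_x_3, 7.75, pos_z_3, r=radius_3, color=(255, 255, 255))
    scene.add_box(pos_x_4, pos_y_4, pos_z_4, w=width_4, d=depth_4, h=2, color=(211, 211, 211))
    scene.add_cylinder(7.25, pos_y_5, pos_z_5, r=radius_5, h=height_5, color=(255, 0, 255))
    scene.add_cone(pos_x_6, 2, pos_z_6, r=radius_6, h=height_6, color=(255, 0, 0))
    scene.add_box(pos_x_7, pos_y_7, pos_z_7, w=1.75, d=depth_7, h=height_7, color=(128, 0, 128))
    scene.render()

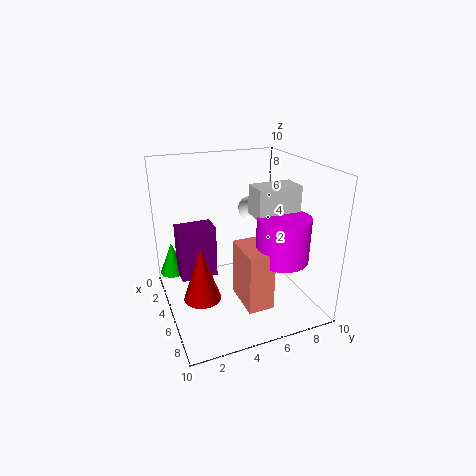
pos_x_1 = 1
pos_y_1 = 1
pos_z_1 = 1
radius_1 = 1
pos_x_2 = 5.25
pos_y_2 = 4.5
pos_z_2 = 1
depth_2 = 1.75
height_2 = 4
pos_x_3 = 1
pos_z_3 = 5.5
radius_3 = 1
pos_x_4 = 5
pos_y_4 = 5.75
pos_z_4 = 6.75
width_4 = 1.75
depth_4 = 3
pos_y_5 = 7.25
pos_z_5 = 4
radius_5 = 1.75
height_5 = 3
pos_x_6 = 6
pos_z_6 = 1.5
radius_6 = 1.25
height_6 = 3.75
pos_x_7 = 1.5
pos_y_7 = 1.25
pos_z_7 = 1.25
depth_7 = 2.75
height_7 = 4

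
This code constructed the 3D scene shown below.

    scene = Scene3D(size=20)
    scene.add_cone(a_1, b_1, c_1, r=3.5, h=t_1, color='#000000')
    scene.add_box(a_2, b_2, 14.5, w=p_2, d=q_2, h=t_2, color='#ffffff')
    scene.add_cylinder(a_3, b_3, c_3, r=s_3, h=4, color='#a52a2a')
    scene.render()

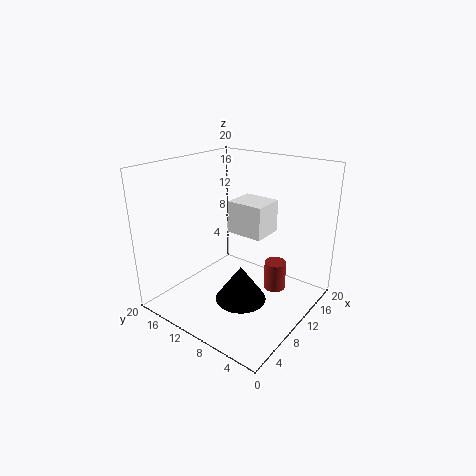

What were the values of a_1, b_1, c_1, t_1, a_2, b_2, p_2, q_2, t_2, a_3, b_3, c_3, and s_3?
a_1 = 8, b_1 = 8, c_1 = 2, t_1 = 5, a_2 = 3, b_2 = 2, p_2 = 3.5, q_2 = 4, t_2 = 3.5, a_3 = 12, b_3 = 5, c_3 = 3, s_3 = 1.5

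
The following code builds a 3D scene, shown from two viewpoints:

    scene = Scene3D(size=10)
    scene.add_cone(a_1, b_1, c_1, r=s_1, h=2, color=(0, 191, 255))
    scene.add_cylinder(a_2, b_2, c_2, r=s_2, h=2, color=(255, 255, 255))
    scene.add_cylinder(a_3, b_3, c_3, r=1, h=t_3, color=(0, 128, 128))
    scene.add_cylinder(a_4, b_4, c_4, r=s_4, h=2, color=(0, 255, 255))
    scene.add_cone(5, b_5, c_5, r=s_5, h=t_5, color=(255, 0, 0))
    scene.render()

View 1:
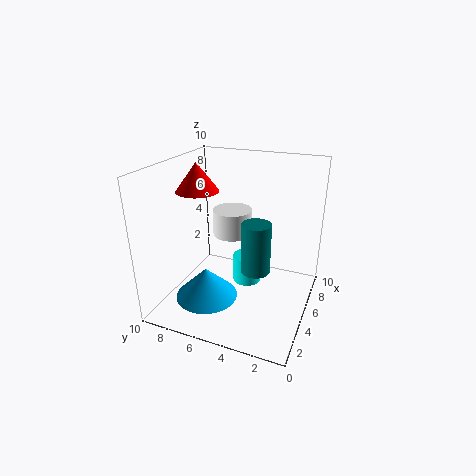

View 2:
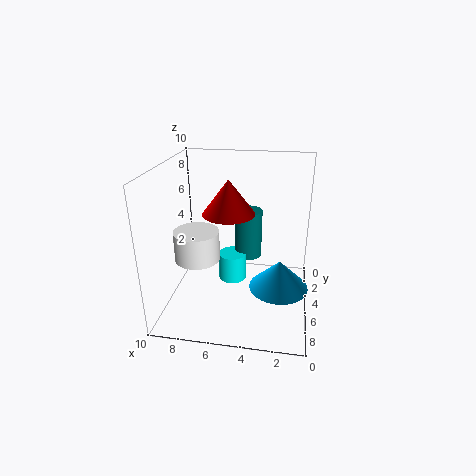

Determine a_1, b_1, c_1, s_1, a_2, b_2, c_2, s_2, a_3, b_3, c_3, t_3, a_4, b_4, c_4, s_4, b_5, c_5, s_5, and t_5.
a_1 = 2, b_1 = 6, c_1 = 2, s_1 = 2, a_2 = 7.5, b_2 = 6.5, c_2 = 4, s_2 = 1.5, a_3 = 4.5, b_3 = 3.5, c_3 = 3, t_3 = 3.5, a_4 = 5.5, b_4 = 4.5, c_4 = 1.5, s_4 = 1, b_5 = 8, c_5 = 8, s_5 = 1.5, t_5 = 2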